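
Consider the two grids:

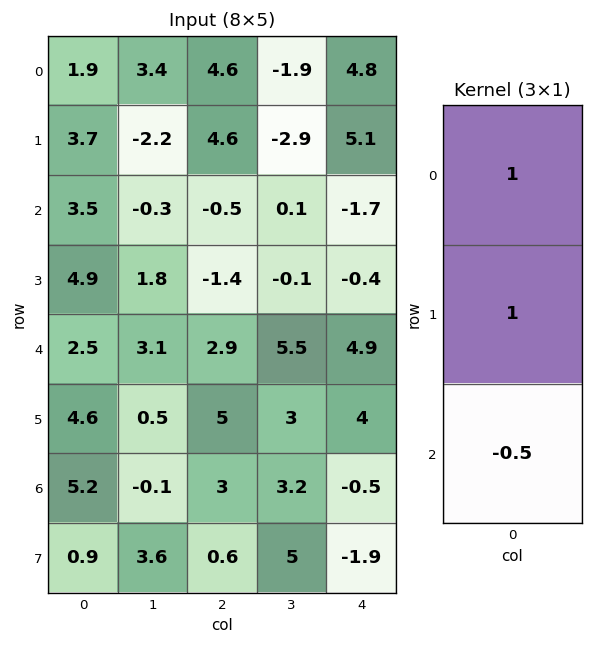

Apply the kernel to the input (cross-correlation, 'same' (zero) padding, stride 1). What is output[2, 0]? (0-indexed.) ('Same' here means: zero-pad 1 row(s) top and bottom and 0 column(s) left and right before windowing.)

4.75

The receptive field on the zero-padded input at this output position is [3.7 / 3.5 / 4.9]. Elementwise product with the kernel and sum: 3.7·1 + 3.5·1 + 4.9·-0.5.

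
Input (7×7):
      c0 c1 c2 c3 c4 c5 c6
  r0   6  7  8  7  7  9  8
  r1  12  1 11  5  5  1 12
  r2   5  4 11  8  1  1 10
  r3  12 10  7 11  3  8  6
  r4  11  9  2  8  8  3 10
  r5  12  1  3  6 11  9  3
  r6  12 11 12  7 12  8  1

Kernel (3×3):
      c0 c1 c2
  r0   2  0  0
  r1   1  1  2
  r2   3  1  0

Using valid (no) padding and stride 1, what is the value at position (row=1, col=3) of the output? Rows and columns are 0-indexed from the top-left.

The receptive field on the input at this output position is [5 5 1 / 8 1 1 / 11 3 8]. Elementwise product with the kernel and sum: 5·2 + 8·1 + 1·1 + 1·2 + 11·3 + 3·1.

57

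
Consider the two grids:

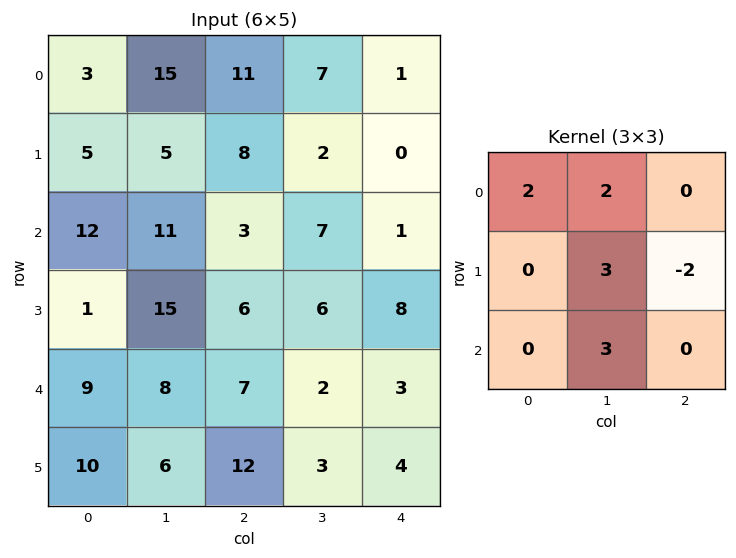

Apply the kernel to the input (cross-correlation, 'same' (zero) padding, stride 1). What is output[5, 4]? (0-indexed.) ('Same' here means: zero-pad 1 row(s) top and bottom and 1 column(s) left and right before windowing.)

22

The receptive field on the zero-padded input at this output position is [2 3 0 / 3 4 0 / 0 0 0]. Elementwise product with the kernel and sum: 2·2 + 3·2 + 4·3 + 0·-2 + 0·3.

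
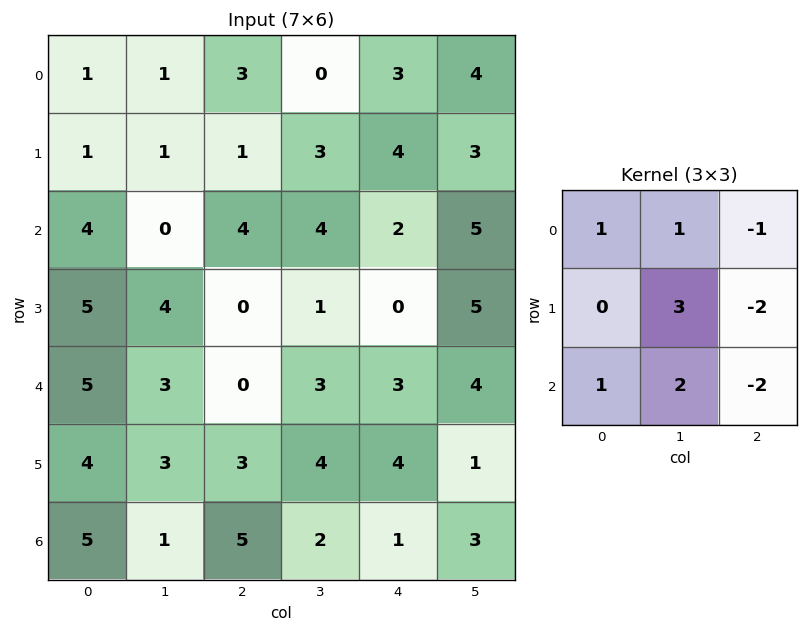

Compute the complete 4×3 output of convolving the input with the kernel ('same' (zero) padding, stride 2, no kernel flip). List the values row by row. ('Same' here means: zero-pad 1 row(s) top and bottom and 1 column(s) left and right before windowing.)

Output[0,0]: The receptive field on the zero-padded input at this output position is [0 0 0 / 0 1 1 / 0 1 1]. Elementwise product with the kernel and sum: 0·1 + 0·1 + 0·-1 + 1·3 + 1·-2 + 0·1 + 1·2 + 1·-2.

1 6 6
14 5 -9
12 -2 7
14 13 4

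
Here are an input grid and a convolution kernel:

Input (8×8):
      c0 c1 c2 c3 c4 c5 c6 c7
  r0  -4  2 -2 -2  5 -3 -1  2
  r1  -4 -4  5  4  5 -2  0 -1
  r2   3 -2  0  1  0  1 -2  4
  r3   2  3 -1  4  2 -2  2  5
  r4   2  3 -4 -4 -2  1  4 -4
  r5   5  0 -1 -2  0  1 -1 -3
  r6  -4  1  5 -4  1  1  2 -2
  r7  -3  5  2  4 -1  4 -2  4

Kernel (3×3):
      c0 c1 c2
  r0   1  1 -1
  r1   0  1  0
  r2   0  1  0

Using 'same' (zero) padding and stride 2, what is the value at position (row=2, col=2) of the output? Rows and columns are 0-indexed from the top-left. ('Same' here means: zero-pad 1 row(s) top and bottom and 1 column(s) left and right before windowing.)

6

The receptive field on the zero-padded input at this output position is [4 2 -2 / -4 -2 1 / -2 0 1]. Elementwise product with the kernel and sum: 4·1 + 2·1 + -2·-1 + -2·1 + 0·1.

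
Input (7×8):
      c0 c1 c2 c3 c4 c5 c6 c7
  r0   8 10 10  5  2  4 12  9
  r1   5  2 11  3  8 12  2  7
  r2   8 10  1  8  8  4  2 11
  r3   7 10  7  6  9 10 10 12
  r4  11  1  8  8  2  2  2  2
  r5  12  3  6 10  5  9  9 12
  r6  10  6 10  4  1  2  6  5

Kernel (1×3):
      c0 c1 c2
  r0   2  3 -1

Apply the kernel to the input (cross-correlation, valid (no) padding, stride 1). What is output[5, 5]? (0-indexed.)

The receptive field on the input at this output position is [9 9 12]. Elementwise product with the kernel and sum: 9·2 + 9·3 + 12·-1.

33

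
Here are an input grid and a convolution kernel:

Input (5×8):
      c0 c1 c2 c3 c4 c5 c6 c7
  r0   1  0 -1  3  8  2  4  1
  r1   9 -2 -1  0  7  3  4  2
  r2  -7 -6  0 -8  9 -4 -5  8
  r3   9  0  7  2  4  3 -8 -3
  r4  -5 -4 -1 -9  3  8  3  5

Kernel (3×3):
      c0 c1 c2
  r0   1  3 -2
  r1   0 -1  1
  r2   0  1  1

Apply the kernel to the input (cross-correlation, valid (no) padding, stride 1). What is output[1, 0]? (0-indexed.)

The receptive field on the input at this output position is [9 -2 -1 / -7 -6 0 / 9 0 7]. Elementwise product with the kernel and sum: 9·1 + -2·3 + -1·-2 + -6·-1 + 0·1 + 0·1 + 7·1.

18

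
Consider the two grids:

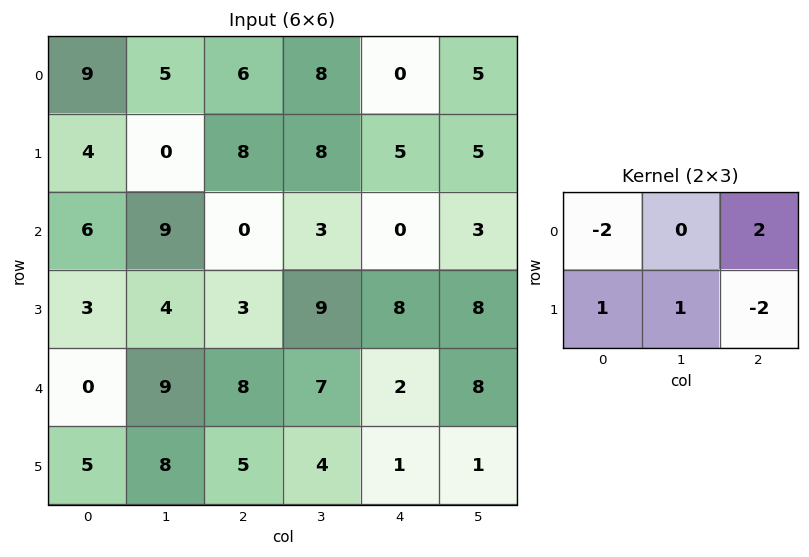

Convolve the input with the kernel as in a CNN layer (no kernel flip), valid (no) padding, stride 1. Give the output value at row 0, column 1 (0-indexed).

-2

The receptive field on the input at this output position is [5 6 8 / 0 8 8]. Elementwise product with the kernel and sum: 5·-2 + 8·2 + 0·1 + 8·1 + 8·-2.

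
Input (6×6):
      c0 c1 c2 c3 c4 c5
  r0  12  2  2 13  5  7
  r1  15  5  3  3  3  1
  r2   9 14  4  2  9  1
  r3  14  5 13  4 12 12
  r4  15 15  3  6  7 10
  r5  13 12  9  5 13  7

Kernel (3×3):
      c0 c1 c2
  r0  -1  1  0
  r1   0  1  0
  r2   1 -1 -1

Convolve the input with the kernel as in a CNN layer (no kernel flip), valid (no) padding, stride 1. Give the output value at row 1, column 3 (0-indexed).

-11

The receptive field on the input at this output position is [3 3 1 / 2 9 1 / 4 12 12]. Elementwise product with the kernel and sum: 3·-1 + 3·1 + 9·1 + 4·1 + 12·-1 + 12·-1.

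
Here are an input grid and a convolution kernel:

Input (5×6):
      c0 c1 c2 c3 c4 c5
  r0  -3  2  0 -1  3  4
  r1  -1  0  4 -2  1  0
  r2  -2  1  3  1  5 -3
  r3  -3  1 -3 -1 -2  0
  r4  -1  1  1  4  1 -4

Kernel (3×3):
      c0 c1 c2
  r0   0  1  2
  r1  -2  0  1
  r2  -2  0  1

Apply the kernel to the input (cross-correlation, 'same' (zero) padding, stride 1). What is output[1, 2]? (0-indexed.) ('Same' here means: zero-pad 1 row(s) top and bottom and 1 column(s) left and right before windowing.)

-5

The receptive field on the zero-padded input at this output position is [2 0 -1 / 0 4 -2 / 1 3 1]. Elementwise product with the kernel and sum: 0·1 + -1·2 + 0·-2 + -2·1 + 1·-2 + 1·1.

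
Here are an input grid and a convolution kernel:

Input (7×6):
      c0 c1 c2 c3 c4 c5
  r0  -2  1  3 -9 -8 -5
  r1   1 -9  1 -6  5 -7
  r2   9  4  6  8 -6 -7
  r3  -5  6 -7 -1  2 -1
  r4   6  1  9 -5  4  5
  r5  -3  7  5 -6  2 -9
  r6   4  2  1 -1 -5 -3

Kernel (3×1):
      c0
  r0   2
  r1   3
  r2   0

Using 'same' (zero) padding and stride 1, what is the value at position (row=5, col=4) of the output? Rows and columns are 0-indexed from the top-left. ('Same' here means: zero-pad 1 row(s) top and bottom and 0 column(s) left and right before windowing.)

14

The receptive field on the zero-padded input at this output position is [4 / 2 / -5]. Elementwise product with the kernel and sum: 4·2 + 2·3.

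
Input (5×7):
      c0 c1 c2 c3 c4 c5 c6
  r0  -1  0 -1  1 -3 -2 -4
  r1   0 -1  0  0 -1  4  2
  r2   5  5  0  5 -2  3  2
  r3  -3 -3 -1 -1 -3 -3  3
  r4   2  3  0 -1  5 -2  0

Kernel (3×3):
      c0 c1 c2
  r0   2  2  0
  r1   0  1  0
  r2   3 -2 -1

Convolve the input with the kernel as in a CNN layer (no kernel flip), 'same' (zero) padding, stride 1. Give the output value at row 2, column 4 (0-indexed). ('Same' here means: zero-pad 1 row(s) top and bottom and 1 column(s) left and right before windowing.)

2

The receptive field on the zero-padded input at this output position is [0 -1 4 / 5 -2 3 / -1 -3 -3]. Elementwise product with the kernel and sum: 0·2 + -1·2 + -2·1 + -1·3 + -3·-2 + -3·-1.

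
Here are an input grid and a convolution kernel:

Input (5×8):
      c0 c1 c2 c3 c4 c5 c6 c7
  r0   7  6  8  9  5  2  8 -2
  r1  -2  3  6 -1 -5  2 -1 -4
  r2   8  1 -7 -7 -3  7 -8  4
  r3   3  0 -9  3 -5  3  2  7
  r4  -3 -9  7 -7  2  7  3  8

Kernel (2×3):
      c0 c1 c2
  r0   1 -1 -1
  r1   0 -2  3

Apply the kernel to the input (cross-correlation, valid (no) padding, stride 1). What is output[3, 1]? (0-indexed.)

-29

The receptive field on the input at this output position is [0 -9 3 / -9 7 -7]. Elementwise product with the kernel and sum: 0·1 + -9·-1 + 3·-1 + 7·-2 + -7·3.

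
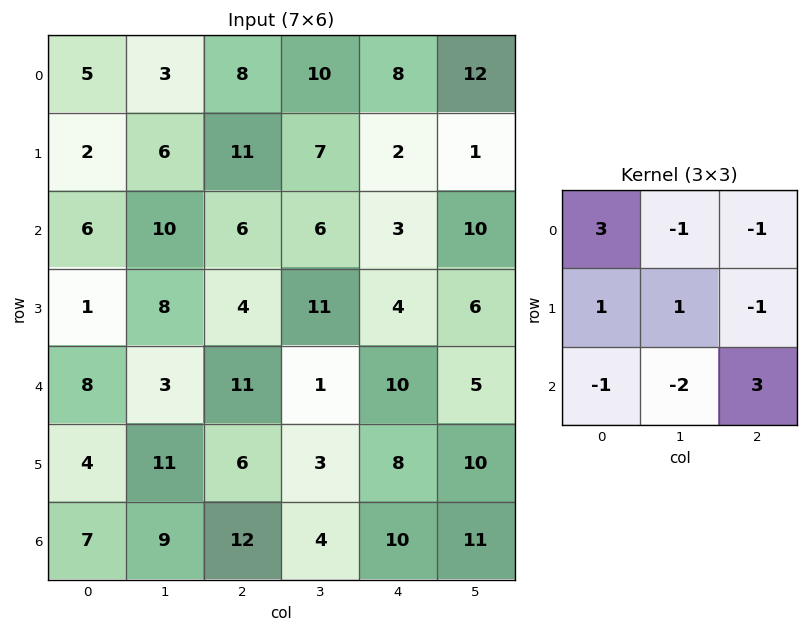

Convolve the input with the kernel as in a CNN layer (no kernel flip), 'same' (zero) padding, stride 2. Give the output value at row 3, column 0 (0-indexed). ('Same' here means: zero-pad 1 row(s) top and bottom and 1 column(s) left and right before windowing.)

-17

The receptive field on the zero-padded input at this output position is [0 4 11 / 0 7 9 / 0 0 0]. Elementwise product with the kernel and sum: 0·3 + 4·-1 + 11·-1 + 0·1 + 7·1 + 9·-1 + 0·-1 + 0·-2 + 0·3.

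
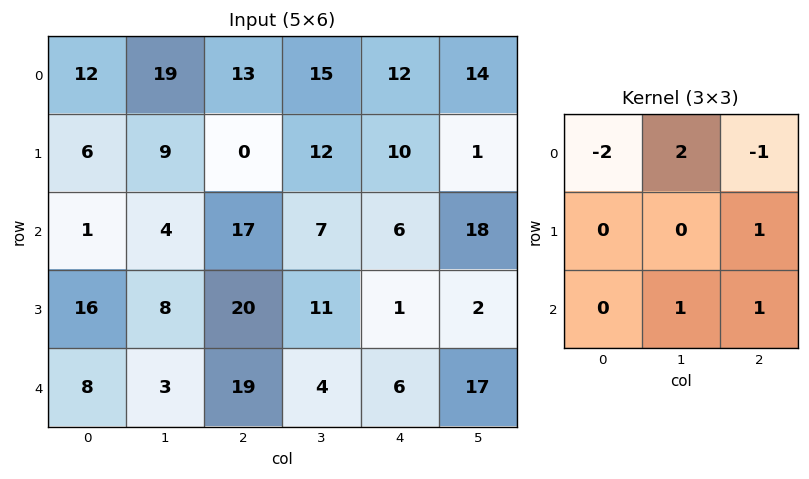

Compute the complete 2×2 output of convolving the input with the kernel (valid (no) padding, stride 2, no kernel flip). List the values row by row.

Output[0,0]: The receptive field on the input at this output position is [12 19 13 / 6 9 0 / 1 4 17]. Elementwise product with the kernel and sum: 12·-2 + 19·2 + 13·-1 + 0·1 + 4·1 + 17·1.

22 15
31 -15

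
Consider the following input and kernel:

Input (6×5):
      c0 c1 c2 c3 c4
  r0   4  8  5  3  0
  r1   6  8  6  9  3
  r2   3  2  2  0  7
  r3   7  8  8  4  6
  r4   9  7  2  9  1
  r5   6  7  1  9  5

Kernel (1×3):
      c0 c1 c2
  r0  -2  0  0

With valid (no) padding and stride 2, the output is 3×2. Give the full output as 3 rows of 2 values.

-8 -10
-6 -4
-18 -4

Output[0,0]: The receptive field on the input at this output position is [4 8 5]. Elementwise product with the kernel and sum: 4·-2.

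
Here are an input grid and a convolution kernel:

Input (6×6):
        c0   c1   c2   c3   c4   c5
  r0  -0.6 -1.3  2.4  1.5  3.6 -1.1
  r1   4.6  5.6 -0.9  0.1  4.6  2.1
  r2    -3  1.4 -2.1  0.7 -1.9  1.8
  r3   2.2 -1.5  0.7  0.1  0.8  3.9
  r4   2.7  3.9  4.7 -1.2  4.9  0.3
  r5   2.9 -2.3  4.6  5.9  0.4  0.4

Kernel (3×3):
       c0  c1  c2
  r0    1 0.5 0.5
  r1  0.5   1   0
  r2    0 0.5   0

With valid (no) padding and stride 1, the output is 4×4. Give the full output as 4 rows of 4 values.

8.55 1.5 4.95 6.45
6.1 4.15 1.15 2.3
-1.8 3 -2.85 3.95
5.9 7.85 5.25 6.95

Output[0,0]: The receptive field on the input at this output position is [-0.6 -1.3 2.4 / 4.6 5.6 -0.9 / -3 1.4 -2.1]. Elementwise product with the kernel and sum: -0.6·1 + -1.3·0.5 + 2.4·0.5 + 4.6·0.5 + 5.6·1 + 1.4·0.5.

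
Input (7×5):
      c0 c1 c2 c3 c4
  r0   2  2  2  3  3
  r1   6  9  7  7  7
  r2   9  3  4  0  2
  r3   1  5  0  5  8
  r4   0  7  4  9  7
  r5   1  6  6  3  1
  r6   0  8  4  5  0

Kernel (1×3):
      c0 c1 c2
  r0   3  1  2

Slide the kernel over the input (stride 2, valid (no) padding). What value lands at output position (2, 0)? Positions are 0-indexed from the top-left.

The receptive field on the input at this output position is [0 7 4]. Elementwise product with the kernel and sum: 0·3 + 7·1 + 4·2.

15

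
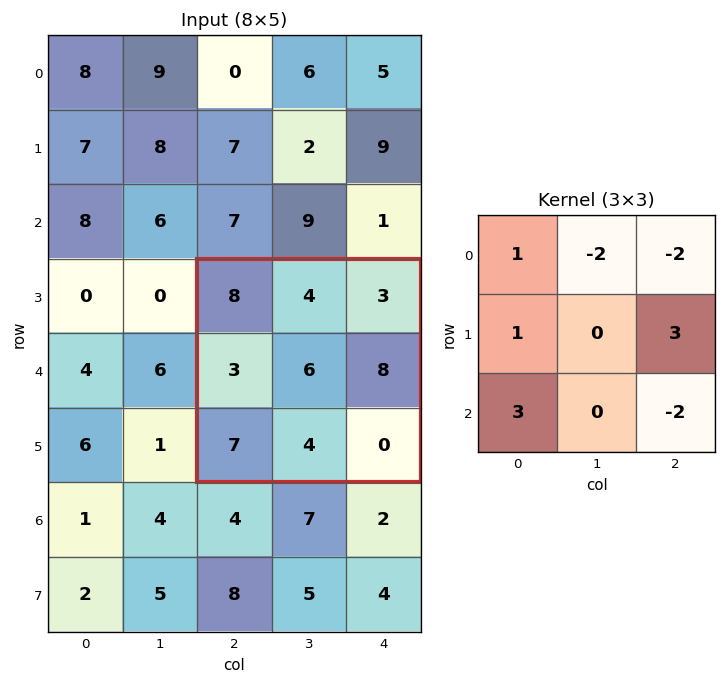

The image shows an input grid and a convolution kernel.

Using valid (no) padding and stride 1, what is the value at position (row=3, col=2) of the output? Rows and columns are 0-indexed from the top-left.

The receptive field on the input at this output position is [8 4 3 / 3 6 8 / 7 4 0]. Elementwise product with the kernel and sum: 8·1 + 4·-2 + 3·-2 + 3·1 + 8·3 + 7·3 + 0·-2.

42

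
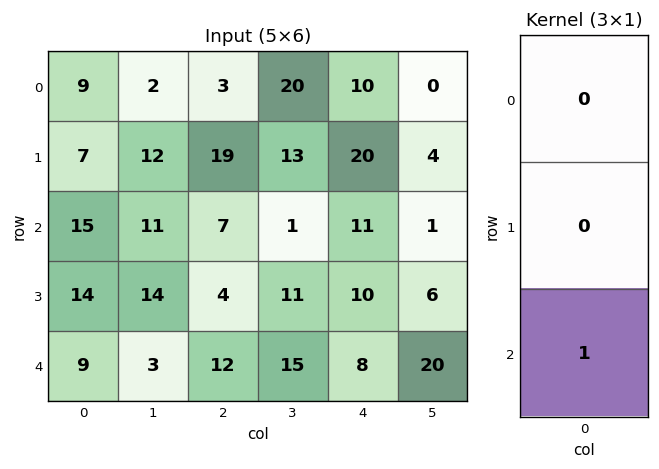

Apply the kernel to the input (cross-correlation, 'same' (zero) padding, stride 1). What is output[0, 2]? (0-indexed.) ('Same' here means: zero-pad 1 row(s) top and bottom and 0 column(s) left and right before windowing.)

19

The receptive field on the zero-padded input at this output position is [0 / 3 / 19]. Elementwise product with the kernel and sum: 19·1.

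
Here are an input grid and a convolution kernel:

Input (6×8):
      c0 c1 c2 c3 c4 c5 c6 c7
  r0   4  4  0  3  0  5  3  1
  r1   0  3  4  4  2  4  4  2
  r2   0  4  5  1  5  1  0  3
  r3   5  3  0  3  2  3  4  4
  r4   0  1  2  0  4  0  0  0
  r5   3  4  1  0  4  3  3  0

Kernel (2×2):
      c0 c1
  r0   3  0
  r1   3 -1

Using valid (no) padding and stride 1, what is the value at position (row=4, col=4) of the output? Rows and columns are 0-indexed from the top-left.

The receptive field on the input at this output position is [4 0 / 4 3]. Elementwise product with the kernel and sum: 4·3 + 4·3 + 3·-1.

21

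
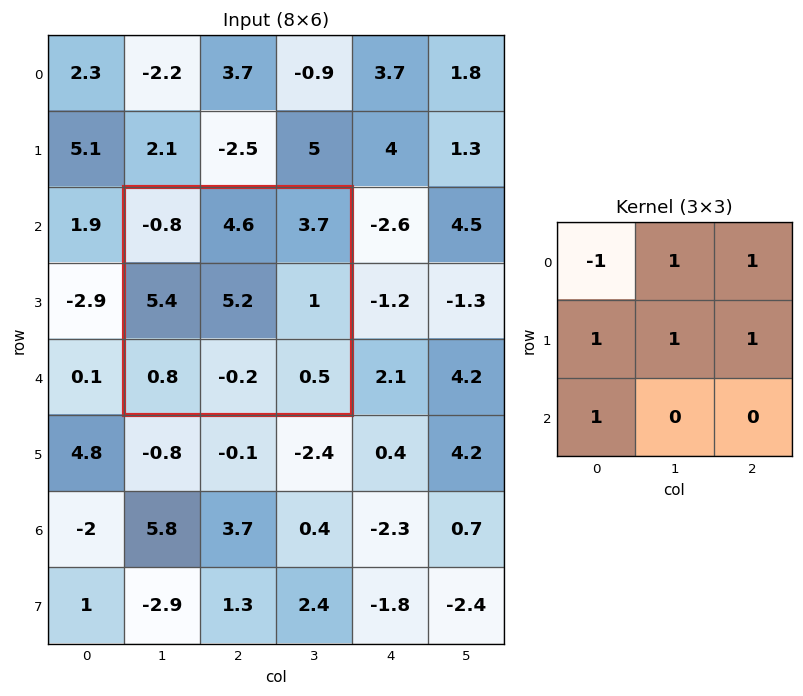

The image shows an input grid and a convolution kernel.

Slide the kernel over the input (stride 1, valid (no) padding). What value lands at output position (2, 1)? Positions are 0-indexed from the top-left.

The receptive field on the input at this output position is [-0.8 4.6 3.7 / 5.4 5.2 1 / 0.8 -0.2 0.5]. Elementwise product with the kernel and sum: -0.8·-1 + 4.6·1 + 3.7·1 + 5.4·1 + 5.2·1 + 1·1 + 0.8·1.

21.5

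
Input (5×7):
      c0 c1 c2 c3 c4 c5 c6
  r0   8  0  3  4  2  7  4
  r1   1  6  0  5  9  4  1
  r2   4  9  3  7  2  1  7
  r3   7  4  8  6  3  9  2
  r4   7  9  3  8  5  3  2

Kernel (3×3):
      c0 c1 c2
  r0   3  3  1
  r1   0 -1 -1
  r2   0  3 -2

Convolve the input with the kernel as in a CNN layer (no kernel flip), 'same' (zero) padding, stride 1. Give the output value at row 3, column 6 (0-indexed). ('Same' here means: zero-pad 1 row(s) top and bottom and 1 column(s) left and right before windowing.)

28

The receptive field on the zero-padded input at this output position is [1 7 0 / 9 2 0 / 3 2 0]. Elementwise product with the kernel and sum: 1·3 + 7·3 + 0·1 + 2·-1 + 0·-1 + 2·3 + 0·-2.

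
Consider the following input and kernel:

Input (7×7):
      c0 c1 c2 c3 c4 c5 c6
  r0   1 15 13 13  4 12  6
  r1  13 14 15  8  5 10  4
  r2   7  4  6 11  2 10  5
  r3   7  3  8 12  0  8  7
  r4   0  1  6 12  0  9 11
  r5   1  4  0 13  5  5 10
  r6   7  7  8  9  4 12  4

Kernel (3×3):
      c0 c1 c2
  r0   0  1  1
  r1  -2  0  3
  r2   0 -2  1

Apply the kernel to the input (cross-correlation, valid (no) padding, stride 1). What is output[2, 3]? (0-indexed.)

21

The receptive field on the input at this output position is [11 2 10 / 12 0 8 / 12 0 9]. Elementwise product with the kernel and sum: 2·1 + 10·1 + 12·-2 + 8·3 + 0·-2 + 9·1.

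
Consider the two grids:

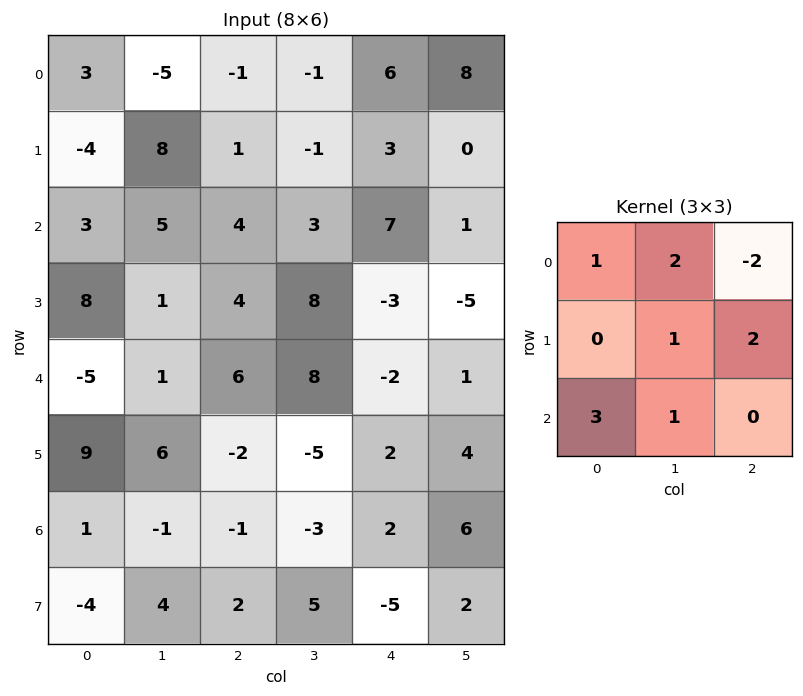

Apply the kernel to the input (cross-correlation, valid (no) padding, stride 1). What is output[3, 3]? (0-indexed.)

The receptive field on the input at this output position is [8 -3 -5 / 8 -2 1 / -5 2 4]. Elementwise product with the kernel and sum: 8·1 + -3·2 + -5·-2 + -2·1 + 1·2 + -5·3 + 2·1.

-1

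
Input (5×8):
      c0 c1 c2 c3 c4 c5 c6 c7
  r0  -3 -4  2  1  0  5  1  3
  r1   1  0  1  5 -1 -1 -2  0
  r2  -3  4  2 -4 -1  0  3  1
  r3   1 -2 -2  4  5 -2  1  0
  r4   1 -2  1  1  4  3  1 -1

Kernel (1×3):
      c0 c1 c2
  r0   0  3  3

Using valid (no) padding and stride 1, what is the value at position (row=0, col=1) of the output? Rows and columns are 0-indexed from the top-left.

The receptive field on the input at this output position is [-4 2 1]. Elementwise product with the kernel and sum: 2·3 + 1·3.

9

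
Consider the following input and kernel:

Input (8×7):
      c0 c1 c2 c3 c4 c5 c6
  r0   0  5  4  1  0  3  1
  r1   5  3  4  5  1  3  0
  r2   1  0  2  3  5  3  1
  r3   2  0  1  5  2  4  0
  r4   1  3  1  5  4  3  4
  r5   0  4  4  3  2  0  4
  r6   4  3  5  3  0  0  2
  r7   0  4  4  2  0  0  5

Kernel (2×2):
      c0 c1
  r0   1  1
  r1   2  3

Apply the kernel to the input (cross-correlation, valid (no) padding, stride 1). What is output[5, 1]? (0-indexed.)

The receptive field on the input at this output position is [4 4 / 3 5]. Elementwise product with the kernel and sum: 4·1 + 4·1 + 3·2 + 5·3.

29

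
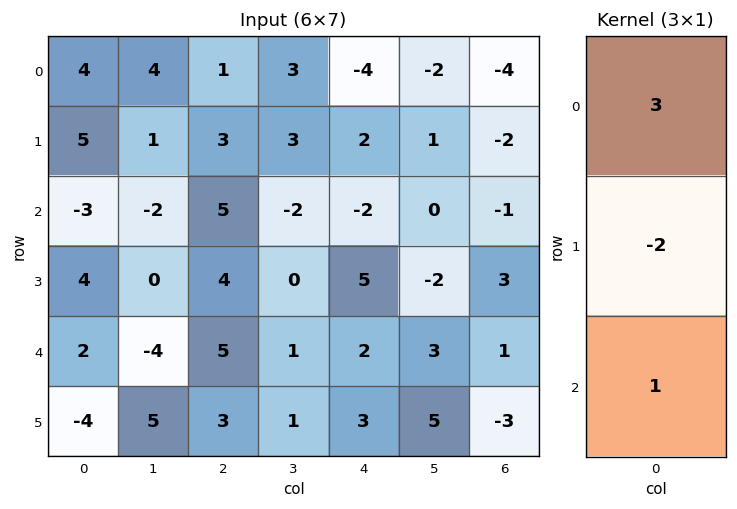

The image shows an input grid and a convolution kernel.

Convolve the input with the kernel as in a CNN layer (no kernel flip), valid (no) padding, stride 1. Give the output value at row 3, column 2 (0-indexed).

5

The receptive field on the input at this output position is [4 / 5 / 3]. Elementwise product with the kernel and sum: 4·3 + 5·-2 + 3·1.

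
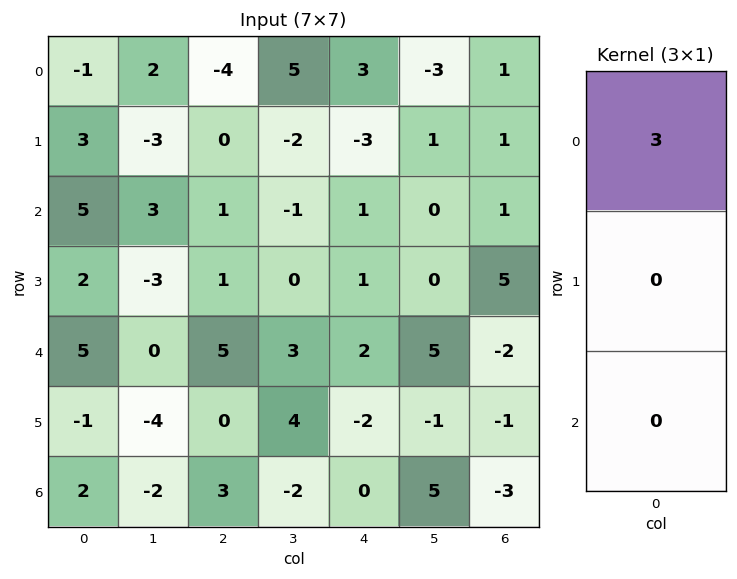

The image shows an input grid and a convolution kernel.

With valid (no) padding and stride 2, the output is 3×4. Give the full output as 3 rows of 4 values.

-3 -12 9 3
15 3 3 3
15 15 6 -6

Output[0,0]: The receptive field on the input at this output position is [-1 / 3 / 5]. Elementwise product with the kernel and sum: -1·3.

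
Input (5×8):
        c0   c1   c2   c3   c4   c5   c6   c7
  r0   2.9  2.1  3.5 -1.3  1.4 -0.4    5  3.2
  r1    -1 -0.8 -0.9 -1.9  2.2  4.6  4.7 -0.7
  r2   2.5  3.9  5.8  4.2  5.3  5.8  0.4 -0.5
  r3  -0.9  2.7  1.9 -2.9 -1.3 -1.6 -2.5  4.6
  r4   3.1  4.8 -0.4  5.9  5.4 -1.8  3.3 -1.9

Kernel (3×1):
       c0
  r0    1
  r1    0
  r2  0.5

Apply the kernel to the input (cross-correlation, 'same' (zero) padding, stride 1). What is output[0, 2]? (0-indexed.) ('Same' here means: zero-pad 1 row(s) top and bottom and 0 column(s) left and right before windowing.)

-0.45

The receptive field on the zero-padded input at this output position is [0 / 3.5 / -0.9]. Elementwise product with the kernel and sum: 0·1 + -0.9·0.5.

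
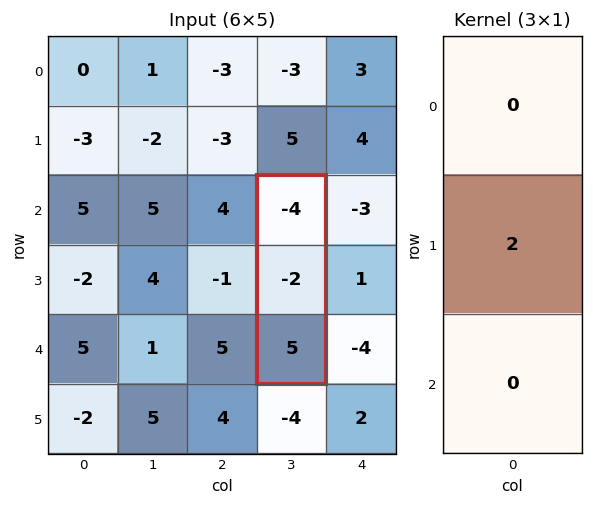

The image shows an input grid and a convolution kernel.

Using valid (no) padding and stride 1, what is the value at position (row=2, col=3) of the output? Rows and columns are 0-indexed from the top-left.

The receptive field on the input at this output position is [-4 / -2 / 5]. Elementwise product with the kernel and sum: -2·2.

-4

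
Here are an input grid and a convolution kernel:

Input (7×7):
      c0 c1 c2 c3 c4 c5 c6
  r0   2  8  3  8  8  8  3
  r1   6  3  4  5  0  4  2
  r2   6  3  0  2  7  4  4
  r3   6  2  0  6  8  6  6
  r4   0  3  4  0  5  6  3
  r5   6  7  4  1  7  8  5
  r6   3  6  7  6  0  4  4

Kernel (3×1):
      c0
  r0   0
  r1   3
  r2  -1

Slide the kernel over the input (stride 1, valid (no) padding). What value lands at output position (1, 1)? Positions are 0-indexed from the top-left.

The receptive field on the input at this output position is [3 / 3 / 2]. Elementwise product with the kernel and sum: 3·3 + 2·-1.

7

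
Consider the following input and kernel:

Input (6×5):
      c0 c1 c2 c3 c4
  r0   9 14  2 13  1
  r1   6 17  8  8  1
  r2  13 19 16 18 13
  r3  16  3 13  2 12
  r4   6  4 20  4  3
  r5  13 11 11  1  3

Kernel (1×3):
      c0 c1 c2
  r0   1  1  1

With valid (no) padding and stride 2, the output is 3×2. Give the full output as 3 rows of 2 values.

25 16
48 47
30 27

Output[0,0]: The receptive field on the input at this output position is [9 14 2]. Elementwise product with the kernel and sum: 9·1 + 14·1 + 2·1.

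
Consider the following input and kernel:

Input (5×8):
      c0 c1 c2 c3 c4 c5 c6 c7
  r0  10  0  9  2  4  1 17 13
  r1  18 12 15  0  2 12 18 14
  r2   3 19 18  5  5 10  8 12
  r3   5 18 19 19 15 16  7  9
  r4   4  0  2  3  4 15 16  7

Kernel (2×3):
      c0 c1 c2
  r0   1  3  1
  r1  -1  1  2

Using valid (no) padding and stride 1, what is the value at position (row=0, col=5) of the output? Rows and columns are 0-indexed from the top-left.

The receptive field on the input at this output position is [1 17 13 / 12 18 14]. Elementwise product with the kernel and sum: 1·1 + 17·3 + 13·1 + 12·-1 + 18·1 + 14·2.

99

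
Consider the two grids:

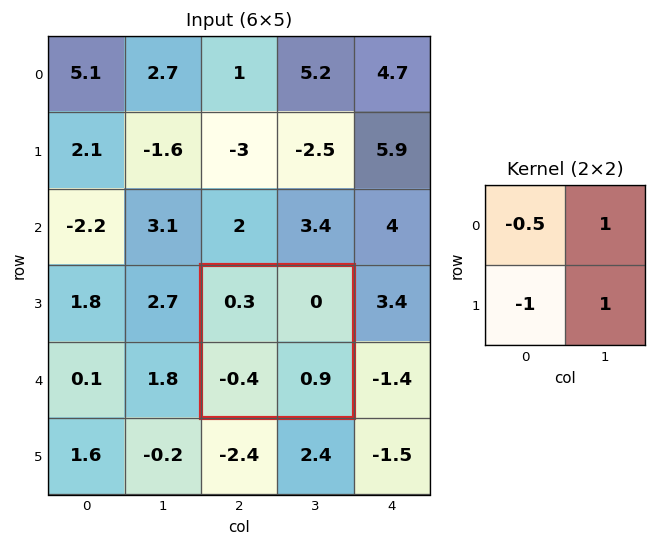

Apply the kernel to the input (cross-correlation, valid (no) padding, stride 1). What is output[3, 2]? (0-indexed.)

The receptive field on the input at this output position is [0.3 0 / -0.4 0.9]. Elementwise product with the kernel and sum: 0.3·-0.5 + 0·1 + -0.4·-1 + 0.9·1.

1.15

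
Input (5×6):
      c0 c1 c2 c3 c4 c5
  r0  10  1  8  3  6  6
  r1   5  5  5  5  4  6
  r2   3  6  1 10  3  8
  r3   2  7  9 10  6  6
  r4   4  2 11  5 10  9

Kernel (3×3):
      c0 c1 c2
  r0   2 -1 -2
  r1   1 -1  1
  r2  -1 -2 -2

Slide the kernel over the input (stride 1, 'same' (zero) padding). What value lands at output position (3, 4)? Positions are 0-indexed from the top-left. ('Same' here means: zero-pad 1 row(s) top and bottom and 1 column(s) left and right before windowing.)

-32

The receptive field on the zero-padded input at this output position is [10 3 8 / 10 6 6 / 5 10 9]. Elementwise product with the kernel and sum: 10·2 + 3·-1 + 8·-2 + 10·1 + 6·-1 + 6·1 + 5·-1 + 10·-2 + 9·-2.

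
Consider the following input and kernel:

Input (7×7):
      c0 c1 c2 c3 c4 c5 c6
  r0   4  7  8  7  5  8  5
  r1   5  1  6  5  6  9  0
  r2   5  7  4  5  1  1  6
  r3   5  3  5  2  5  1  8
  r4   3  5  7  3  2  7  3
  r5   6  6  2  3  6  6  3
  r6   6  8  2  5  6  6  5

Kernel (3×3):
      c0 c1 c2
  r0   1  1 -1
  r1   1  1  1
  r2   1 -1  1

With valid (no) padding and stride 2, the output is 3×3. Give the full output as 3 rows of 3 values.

17 27 29
26 26 8
15 22 26

Output[0,0]: The receptive field on the input at this output position is [4 7 8 / 5 1 6 / 5 7 4]. Elementwise product with the kernel and sum: 4·1 + 7·1 + 8·-1 + 5·1 + 1·1 + 6·1 + 5·1 + 7·-1 + 4·1.
Output[0,1]: The receptive field on the input at this output position is [8 7 5 / 6 5 6 / 4 5 1]. Elementwise product with the kernel and sum: 8·1 + 7·1 + 5·-1 + 6·1 + 5·1 + 6·1 + 4·1 + 5·-1 + 1·1.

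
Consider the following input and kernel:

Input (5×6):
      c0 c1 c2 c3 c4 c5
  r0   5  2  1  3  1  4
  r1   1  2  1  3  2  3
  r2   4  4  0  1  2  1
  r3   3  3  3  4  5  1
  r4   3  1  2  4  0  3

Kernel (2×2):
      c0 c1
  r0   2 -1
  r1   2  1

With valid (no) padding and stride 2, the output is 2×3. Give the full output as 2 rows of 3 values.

Output[0,0]: The receptive field on the input at this output position is [5 2 / 1 2]. Elementwise product with the kernel and sum: 5·2 + 2·-1 + 1·2 + 2·1.

12 4 5
13 9 14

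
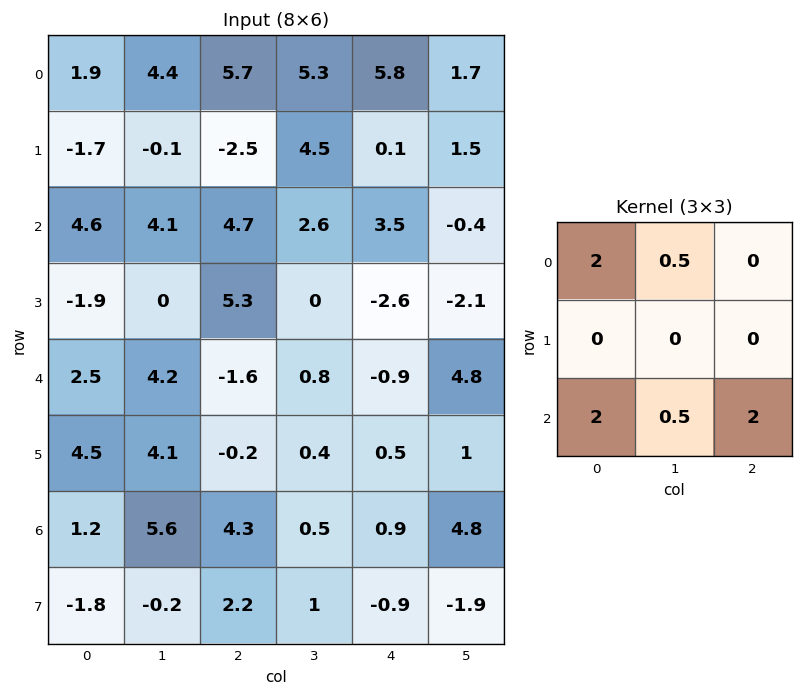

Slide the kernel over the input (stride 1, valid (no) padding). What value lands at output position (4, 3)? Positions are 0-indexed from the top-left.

The receptive field on the input at this output position is [0.8 -0.9 4.8 / 0.4 0.5 1 / 0.5 0.9 4.8]. Elementwise product with the kernel and sum: 0.8·2 + -0.9·0.5 + 0.5·2 + 0.9·0.5 + 4.8·2.

12.2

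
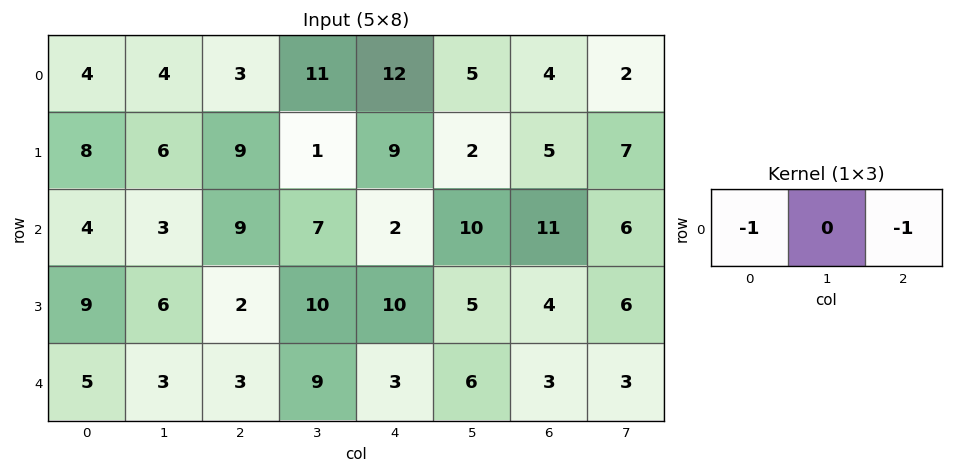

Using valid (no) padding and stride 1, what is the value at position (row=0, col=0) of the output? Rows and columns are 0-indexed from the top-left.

-7

The receptive field on the input at this output position is [4 4 3]. Elementwise product with the kernel and sum: 4·-1 + 3·-1.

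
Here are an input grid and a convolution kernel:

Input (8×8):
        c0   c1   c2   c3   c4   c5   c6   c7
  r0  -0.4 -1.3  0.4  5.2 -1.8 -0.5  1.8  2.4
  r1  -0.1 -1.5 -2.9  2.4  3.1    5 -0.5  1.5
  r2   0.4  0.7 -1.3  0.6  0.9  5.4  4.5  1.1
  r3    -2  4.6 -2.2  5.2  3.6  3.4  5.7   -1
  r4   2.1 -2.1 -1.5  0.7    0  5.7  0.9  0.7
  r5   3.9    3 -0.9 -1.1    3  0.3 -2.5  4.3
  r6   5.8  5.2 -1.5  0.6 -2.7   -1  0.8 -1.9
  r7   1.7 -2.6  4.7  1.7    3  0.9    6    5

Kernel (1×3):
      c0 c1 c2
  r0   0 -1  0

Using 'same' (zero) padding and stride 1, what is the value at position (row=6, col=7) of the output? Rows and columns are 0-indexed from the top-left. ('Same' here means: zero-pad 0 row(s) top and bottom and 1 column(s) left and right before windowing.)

1.9

The receptive field on the zero-padded input at this output position is [0.8 -1.9 0]. Elementwise product with the kernel and sum: -1.9·-1.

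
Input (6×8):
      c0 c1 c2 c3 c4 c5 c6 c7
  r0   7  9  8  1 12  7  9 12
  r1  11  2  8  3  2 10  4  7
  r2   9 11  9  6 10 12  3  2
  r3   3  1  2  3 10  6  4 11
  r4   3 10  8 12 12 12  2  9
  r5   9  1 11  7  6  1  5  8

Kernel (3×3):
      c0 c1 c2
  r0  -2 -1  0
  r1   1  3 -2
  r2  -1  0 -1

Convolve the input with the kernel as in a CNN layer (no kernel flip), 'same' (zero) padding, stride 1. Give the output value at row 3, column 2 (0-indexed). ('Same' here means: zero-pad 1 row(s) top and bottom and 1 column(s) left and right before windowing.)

The receptive field on the zero-padded input at this output position is [11 9 6 / 1 2 3 / 10 8 12]. Elementwise product with the kernel and sum: 11·-2 + 9·-1 + 1·1 + 2·3 + 3·-2 + 10·-1 + 12·-1.

-52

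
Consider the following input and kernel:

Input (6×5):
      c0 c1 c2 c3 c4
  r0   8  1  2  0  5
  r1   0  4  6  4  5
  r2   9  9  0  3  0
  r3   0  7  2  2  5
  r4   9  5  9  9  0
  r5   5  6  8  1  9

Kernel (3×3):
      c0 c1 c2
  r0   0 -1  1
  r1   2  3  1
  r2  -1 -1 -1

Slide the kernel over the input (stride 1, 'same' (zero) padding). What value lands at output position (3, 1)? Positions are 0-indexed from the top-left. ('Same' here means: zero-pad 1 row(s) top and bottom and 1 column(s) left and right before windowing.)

-9

The receptive field on the zero-padded input at this output position is [9 9 0 / 0 7 2 / 9 5 9]. Elementwise product with the kernel and sum: 9·-1 + 0·1 + 0·2 + 7·3 + 2·1 + 9·-1 + 5·-1 + 9·-1.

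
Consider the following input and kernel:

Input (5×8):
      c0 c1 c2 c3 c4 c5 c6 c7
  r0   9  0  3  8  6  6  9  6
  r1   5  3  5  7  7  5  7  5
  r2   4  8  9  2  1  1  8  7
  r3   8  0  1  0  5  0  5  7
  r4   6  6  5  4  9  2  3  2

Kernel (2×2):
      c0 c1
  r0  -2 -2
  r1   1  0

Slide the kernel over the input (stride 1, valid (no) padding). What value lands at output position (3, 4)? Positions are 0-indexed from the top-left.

-1

The receptive field on the input at this output position is [5 0 / 9 2]. Elementwise product with the kernel and sum: 5·-2 + 0·-2 + 9·1.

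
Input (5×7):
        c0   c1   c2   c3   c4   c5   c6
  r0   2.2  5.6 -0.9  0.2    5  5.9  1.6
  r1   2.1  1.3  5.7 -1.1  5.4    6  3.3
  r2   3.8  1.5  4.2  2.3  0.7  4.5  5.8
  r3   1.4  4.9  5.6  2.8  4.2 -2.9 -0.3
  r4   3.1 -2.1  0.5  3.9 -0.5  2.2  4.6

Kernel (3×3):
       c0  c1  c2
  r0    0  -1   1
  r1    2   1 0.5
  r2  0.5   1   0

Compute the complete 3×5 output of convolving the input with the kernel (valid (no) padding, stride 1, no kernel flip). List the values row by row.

5.25 13.8 22.2 8.95 19
21.2 9.6 23.15 13.75 5.3
12.65 14.35 18.65 13.6 8.6

Output[0,0]: The receptive field on the input at this output position is [2.2 5.6 -0.9 / 2.1 1.3 5.7 / 3.8 1.5 4.2]. Elementwise product with the kernel and sum: 5.6·-1 + -0.9·1 + 2.1·2 + 1.3·1 + 5.7·0.5 + 3.8·0.5 + 1.5·1.
Output[0,1]: The receptive field on the input at this output position is [5.6 -0.9 0.2 / 1.3 5.7 -1.1 / 1.5 4.2 2.3]. Elementwise product with the kernel and sum: -0.9·-1 + 0.2·1 + 1.3·2 + 5.7·1 + -1.1·0.5 + 1.5·0.5 + 4.2·1.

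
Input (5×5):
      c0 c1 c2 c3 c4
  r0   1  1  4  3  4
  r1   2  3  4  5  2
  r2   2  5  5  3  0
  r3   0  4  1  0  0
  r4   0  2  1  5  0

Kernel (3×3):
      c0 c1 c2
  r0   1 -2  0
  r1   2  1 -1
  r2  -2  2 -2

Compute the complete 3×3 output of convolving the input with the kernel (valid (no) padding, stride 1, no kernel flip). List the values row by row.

Output[0,0]: The receptive field on the input at this output position is [1 1 4 / 2 3 4 / 2 5 5]. Elementwise product with the kernel and sum: 1·1 + 1·-2 + 2·2 + 3·1 + 4·-1 + 2·-2 + 5·2 + 5·-2.
Output[0,1]: The receptive field on the input at this output position is [1 4 3 / 3 4 5 / 5 5 3]. Elementwise product with the kernel and sum: 1·1 + 4·-2 + 3·2 + 4·1 + 5·-1 + 5·-2 + 5·2 + 3·-2.

-2 -8 5
6 1 5
-3 -8 9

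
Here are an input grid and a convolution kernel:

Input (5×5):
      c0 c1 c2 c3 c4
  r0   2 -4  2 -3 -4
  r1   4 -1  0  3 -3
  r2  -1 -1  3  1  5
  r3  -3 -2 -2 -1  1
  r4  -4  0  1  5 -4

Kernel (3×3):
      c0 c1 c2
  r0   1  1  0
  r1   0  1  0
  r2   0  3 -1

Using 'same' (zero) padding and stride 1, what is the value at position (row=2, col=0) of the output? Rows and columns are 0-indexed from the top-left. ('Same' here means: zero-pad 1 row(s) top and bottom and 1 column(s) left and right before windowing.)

The receptive field on the zero-padded input at this output position is [0 4 -1 / 0 -1 -1 / 0 -3 -2]. Elementwise product with the kernel and sum: 0·1 + 4·1 + -1·1 + -3·3 + -2·-1.

-4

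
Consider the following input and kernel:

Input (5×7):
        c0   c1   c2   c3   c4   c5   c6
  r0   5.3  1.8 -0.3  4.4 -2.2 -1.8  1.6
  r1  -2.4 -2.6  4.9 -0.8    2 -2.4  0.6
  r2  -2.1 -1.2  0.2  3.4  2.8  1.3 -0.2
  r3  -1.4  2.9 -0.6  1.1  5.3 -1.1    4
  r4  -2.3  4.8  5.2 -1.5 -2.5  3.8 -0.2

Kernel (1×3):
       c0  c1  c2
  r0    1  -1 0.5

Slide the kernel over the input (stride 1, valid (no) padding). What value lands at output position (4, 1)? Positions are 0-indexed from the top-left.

-1.15

The receptive field on the input at this output position is [4.8 5.2 -1.5]. Elementwise product with the kernel and sum: 4.8·1 + 5.2·-1 + -1.5·0.5.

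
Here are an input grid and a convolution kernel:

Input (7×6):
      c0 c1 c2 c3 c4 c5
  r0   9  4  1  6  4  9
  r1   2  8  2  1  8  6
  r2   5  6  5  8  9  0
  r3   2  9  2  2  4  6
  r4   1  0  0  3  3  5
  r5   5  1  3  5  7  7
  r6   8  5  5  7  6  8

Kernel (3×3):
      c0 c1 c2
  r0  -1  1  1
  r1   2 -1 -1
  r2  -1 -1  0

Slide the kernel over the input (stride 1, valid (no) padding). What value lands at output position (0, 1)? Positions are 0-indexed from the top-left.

5

The receptive field on the input at this output position is [4 1 6 / 8 2 1 / 6 5 8]. Elementwise product with the kernel and sum: 4·-1 + 1·1 + 6·1 + 8·2 + 2·-1 + 1·-1 + 6·-1 + 5·-1.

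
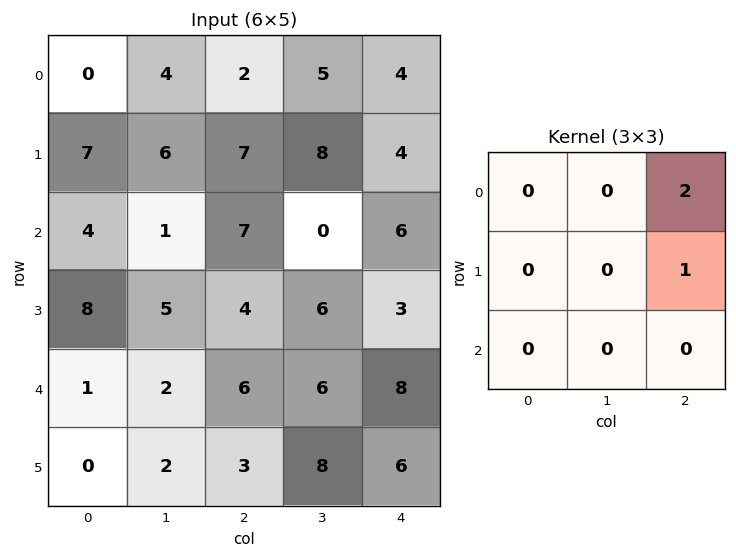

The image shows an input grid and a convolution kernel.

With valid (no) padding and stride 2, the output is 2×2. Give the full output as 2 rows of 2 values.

Output[0,0]: The receptive field on the input at this output position is [0 4 2 / 7 6 7 / 4 1 7]. Elementwise product with the kernel and sum: 2·2 + 7·1.
Output[0,1]: The receptive field on the input at this output position is [2 5 4 / 7 8 4 / 7 0 6]. Elementwise product with the kernel and sum: 4·2 + 4·1.

11 12
18 15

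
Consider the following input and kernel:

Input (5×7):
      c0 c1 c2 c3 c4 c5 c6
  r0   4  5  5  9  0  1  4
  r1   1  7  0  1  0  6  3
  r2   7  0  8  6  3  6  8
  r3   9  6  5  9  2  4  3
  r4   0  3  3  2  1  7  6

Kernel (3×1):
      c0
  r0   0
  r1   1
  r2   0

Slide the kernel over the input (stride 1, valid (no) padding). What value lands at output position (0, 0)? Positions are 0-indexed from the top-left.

1

The receptive field on the input at this output position is [4 / 1 / 7]. Elementwise product with the kernel and sum: 1·1.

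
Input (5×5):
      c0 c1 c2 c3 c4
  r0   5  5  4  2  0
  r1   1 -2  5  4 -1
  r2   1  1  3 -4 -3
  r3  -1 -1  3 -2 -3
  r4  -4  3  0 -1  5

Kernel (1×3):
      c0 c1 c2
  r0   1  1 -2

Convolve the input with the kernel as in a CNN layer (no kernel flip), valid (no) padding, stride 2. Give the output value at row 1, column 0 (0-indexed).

The receptive field on the input at this output position is [1 1 3]. Elementwise product with the kernel and sum: 1·1 + 1·1 + 3·-2.

-4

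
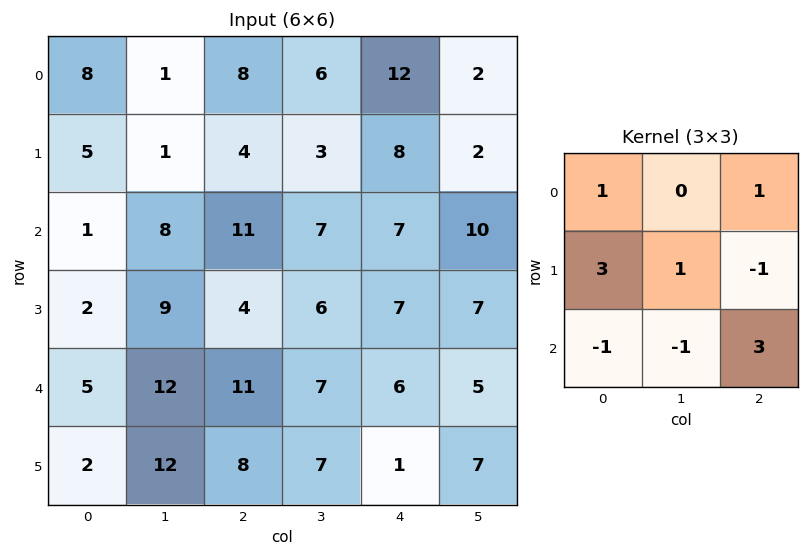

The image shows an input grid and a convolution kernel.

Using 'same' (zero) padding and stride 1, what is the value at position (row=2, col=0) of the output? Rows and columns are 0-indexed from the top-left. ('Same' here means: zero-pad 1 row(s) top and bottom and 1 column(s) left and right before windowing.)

19

The receptive field on the zero-padded input at this output position is [0 5 1 / 0 1 8 / 0 2 9]. Elementwise product with the kernel and sum: 0·1 + 1·1 + 0·3 + 1·1 + 8·-1 + 0·-1 + 2·-1 + 9·3.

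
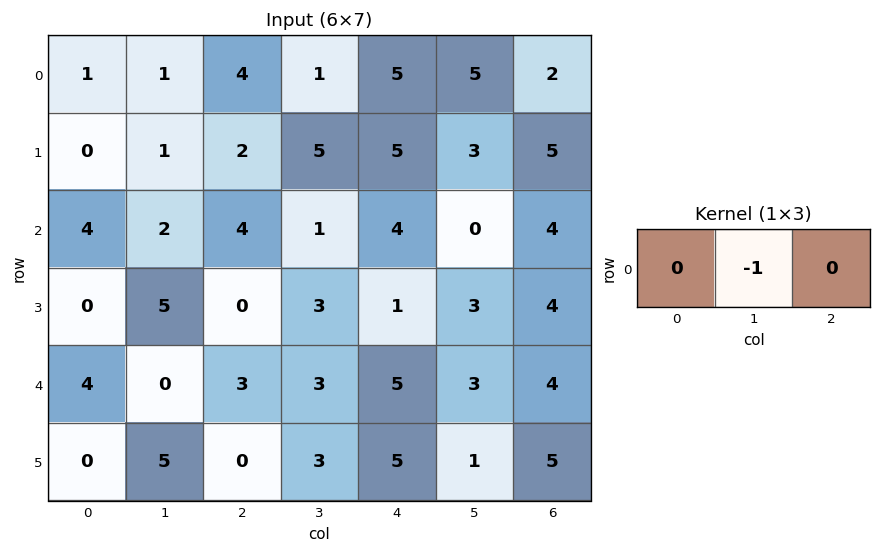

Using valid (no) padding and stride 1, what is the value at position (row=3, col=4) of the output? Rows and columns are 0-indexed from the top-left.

The receptive field on the input at this output position is [1 3 4]. Elementwise product with the kernel and sum: 3·-1.

-3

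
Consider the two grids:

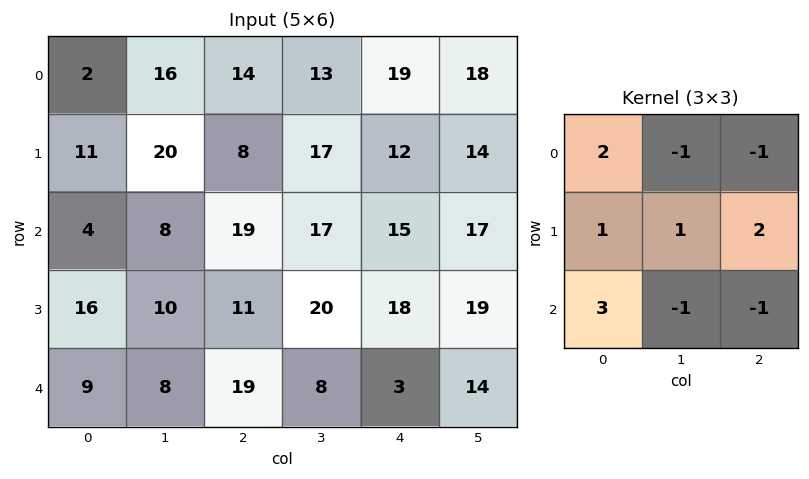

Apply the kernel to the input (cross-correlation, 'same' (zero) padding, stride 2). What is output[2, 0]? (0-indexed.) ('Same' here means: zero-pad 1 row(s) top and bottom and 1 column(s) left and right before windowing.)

The receptive field on the zero-padded input at this output position is [0 16 10 / 0 9 8 / 0 0 0]. Elementwise product with the kernel and sum: 0·2 + 16·-1 + 10·-1 + 0·1 + 9·1 + 8·2 + 0·3 + 0·-1 + 0·-1.

-1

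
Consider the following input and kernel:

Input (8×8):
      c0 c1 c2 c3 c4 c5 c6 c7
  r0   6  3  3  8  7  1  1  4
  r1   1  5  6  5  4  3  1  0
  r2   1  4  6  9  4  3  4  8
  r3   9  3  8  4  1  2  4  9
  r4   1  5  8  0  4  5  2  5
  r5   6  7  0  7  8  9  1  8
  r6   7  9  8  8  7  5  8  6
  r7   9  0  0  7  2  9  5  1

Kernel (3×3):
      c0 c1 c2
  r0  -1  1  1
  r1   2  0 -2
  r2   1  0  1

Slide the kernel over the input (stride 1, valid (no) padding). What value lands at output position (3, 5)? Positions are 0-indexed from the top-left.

The receptive field on the input at this output position is [2 4 9 / 5 2 5 / 9 1 8]. Elementwise product with the kernel and sum: 2·-1 + 4·1 + 9·1 + 5·2 + 5·-2 + 9·1 + 8·1.

28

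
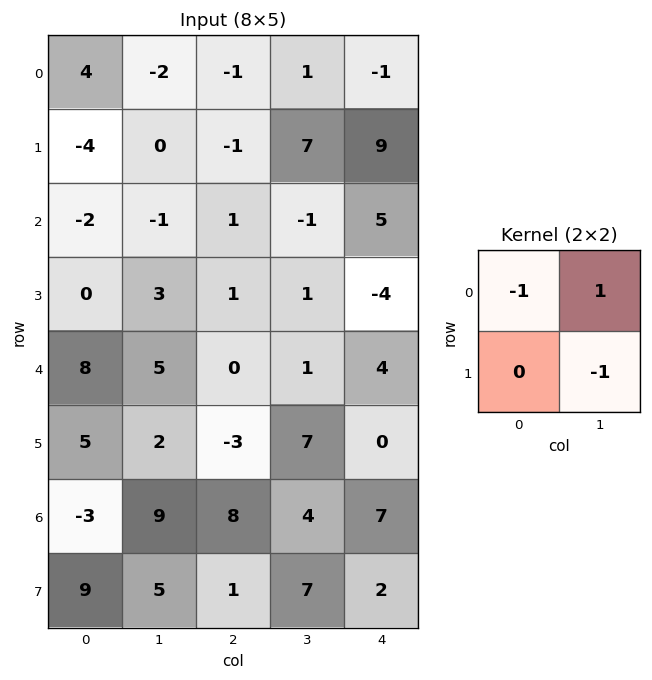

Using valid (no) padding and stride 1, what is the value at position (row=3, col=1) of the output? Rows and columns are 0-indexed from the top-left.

The receptive field on the input at this output position is [3 1 / 5 0]. Elementwise product with the kernel and sum: 3·-1 + 1·1 + 0·-1.

-2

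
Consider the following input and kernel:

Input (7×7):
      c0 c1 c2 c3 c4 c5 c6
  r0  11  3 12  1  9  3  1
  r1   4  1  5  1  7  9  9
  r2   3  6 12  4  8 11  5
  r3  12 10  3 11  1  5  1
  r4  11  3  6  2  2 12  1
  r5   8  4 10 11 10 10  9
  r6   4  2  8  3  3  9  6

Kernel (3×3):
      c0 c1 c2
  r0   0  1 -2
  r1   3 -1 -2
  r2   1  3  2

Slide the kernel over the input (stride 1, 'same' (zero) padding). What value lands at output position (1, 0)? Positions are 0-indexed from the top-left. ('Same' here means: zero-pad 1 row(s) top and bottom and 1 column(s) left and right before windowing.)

20

The receptive field on the zero-padded input at this output position is [0 11 3 / 0 4 1 / 0 3 6]. Elementwise product with the kernel and sum: 11·1 + 3·-2 + 0·3 + 4·-1 + 1·-2 + 0·1 + 3·3 + 6·2.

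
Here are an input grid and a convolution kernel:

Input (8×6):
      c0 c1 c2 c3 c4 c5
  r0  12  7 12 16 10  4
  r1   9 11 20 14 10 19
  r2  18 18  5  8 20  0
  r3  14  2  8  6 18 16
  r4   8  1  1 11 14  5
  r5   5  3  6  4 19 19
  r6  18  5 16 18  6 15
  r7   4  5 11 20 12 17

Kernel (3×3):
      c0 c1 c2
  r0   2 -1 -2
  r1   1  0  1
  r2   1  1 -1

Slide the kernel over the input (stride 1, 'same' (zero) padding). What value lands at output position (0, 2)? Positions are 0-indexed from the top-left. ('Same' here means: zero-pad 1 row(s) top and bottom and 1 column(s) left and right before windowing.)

40

The receptive field on the zero-padded input at this output position is [0 0 0 / 7 12 16 / 11 20 14]. Elementwise product with the kernel and sum: 0·2 + 0·-1 + 0·-2 + 7·1 + 16·1 + 11·1 + 20·1 + 14·-1.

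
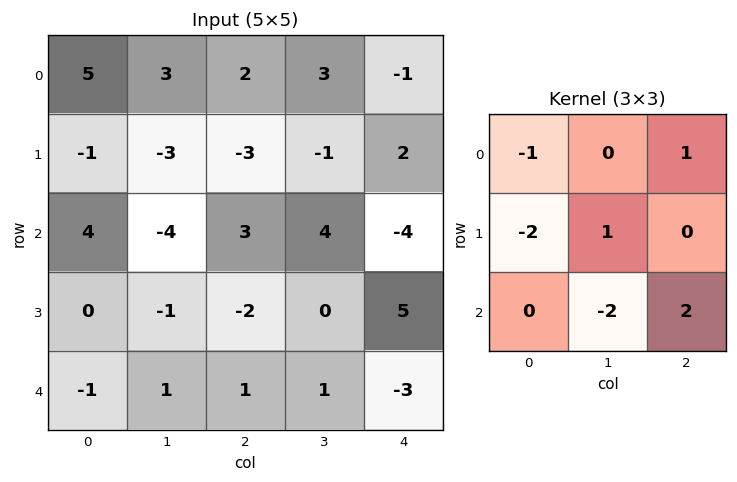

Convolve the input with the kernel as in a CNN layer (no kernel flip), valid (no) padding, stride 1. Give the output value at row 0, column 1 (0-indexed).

The receptive field on the input at this output position is [3 2 3 / -3 -3 -1 / -4 3 4]. Elementwise product with the kernel and sum: 3·-1 + 3·1 + -3·-2 + -3·1 + 3·-2 + 4·2.

5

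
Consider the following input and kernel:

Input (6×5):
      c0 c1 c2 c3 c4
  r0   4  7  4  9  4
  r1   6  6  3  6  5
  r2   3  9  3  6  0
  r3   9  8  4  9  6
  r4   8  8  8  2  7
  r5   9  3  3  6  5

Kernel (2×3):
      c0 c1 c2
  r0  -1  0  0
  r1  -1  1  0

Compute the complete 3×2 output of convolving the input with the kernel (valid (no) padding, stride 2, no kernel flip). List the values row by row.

Output[0,0]: The receptive field on the input at this output position is [4 7 4 / 6 6 3]. Elementwise product with the kernel and sum: 4·-1 + 6·-1 + 6·1.
Output[0,1]: The receptive field on the input at this output position is [4 9 4 / 3 6 5]. Elementwise product with the kernel and sum: 4·-1 + 3·-1 + 6·1.

-4 -1
-4 2
-14 -5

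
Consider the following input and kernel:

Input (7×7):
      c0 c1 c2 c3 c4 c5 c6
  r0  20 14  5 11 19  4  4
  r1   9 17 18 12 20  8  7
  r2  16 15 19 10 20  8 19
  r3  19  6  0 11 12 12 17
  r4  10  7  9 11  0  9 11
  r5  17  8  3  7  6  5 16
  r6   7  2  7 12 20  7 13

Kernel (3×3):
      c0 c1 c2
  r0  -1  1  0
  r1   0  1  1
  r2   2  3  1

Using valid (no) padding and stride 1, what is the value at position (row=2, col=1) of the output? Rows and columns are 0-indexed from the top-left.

67

The receptive field on the input at this output position is [15 19 10 / 6 0 11 / 7 9 11]. Elementwise product with the kernel and sum: 15·-1 + 19·1 + 0·1 + 11·1 + 7·2 + 9·3 + 11·1.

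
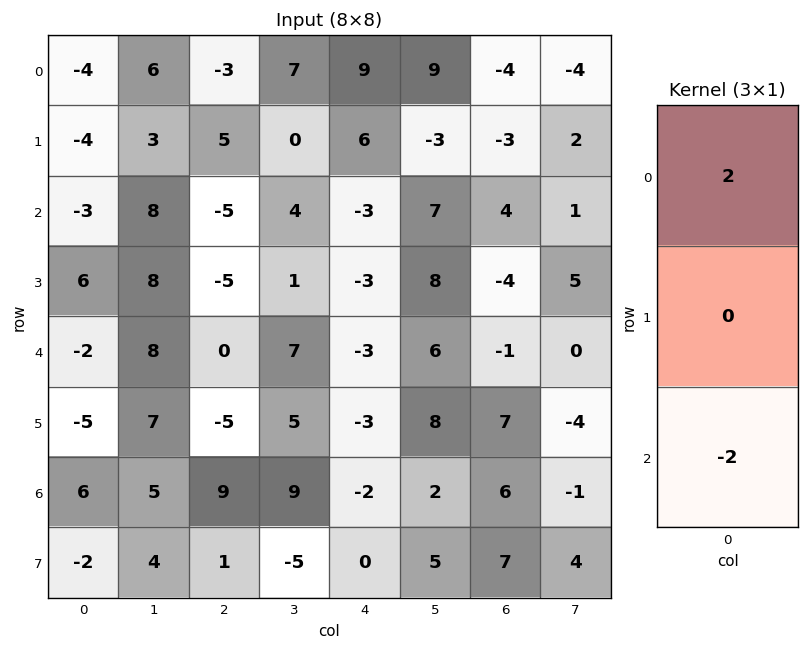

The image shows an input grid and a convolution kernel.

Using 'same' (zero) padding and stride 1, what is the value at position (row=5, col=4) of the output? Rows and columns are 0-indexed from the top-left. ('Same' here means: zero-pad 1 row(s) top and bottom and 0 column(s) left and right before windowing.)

The receptive field on the zero-padded input at this output position is [-3 / -3 / -2]. Elementwise product with the kernel and sum: -3·2 + -2·-2.

-2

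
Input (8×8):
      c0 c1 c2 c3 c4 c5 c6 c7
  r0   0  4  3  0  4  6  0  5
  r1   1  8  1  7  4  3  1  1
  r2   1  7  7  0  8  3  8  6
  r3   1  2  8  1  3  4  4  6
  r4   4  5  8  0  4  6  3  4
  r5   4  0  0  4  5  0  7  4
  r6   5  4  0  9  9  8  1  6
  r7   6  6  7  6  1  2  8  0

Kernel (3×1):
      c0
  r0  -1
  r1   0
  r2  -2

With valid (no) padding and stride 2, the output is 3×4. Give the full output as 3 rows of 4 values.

-2 -17 -20 -16
-9 -23 -16 -14
-14 -8 -22 -5

Output[0,0]: The receptive field on the input at this output position is [0 / 1 / 1]. Elementwise product with the kernel and sum: 0·-1 + 1·-2.
Output[0,1]: The receptive field on the input at this output position is [3 / 1 / 7]. Elementwise product with the kernel and sum: 3·-1 + 7·-2.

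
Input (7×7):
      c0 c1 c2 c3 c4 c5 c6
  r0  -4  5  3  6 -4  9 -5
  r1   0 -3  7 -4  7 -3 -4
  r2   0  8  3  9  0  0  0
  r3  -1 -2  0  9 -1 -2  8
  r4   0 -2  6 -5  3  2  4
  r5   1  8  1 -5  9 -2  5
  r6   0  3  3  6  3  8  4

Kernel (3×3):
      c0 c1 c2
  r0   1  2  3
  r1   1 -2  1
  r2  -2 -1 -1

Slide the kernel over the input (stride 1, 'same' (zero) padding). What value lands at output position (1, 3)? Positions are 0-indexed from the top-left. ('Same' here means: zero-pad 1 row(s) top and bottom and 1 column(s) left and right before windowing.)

The receptive field on the zero-padded input at this output position is [3 6 -4 / 7 -4 7 / 3 9 0]. Elementwise product with the kernel and sum: 3·1 + 6·2 + -4·3 + 7·1 + -4·-2 + 7·1 + 3·-2 + 9·-1 + 0·-1.

10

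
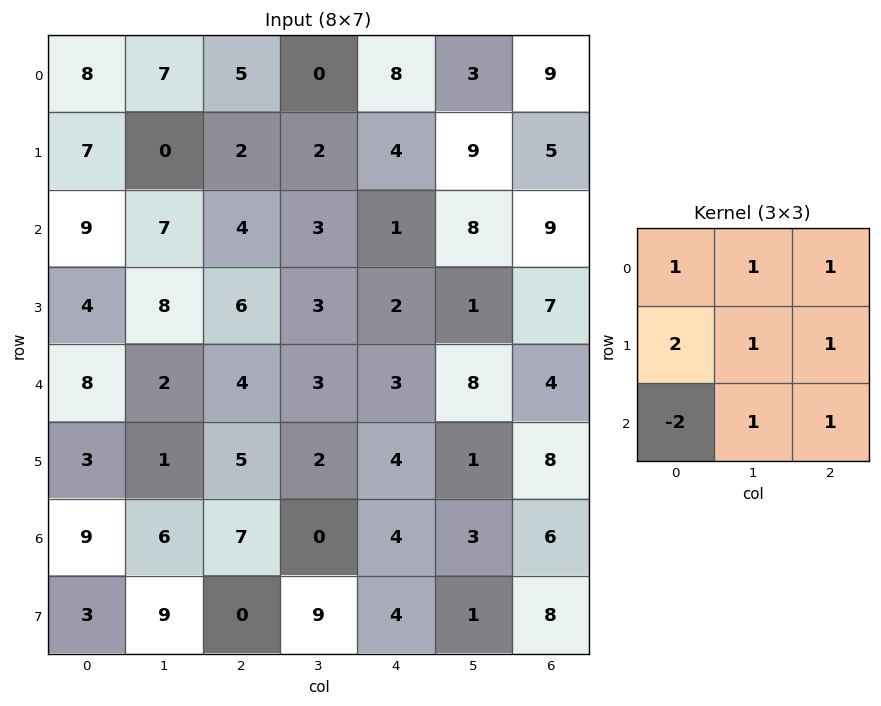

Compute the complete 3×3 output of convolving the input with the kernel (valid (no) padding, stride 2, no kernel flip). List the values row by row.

Output[0,0]: The receptive field on the input at this output position is [8 7 5 / 7 0 2 / 9 7 4]. Elementwise product with the kernel and sum: 8·1 + 7·1 + 5·1 + 7·2 + 0·1 + 2·1 + 9·-2 + 7·1 + 4·1.

29 19 57
32 23 36
21 16 33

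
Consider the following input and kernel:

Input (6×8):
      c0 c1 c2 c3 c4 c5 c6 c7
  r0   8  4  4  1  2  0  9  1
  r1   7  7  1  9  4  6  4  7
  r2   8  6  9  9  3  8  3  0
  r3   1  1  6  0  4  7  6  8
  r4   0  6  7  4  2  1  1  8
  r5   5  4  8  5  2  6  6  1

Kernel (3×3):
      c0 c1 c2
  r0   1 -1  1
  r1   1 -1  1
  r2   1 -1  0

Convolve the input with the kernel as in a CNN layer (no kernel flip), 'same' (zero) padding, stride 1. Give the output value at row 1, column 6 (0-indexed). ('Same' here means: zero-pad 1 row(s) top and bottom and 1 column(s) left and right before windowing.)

The receptive field on the zero-padded input at this output position is [0 9 1 / 6 4 7 / 8 3 0]. Elementwise product with the kernel and sum: 0·1 + 9·-1 + 1·1 + 6·1 + 4·-1 + 7·1 + 8·1 + 3·-1.

6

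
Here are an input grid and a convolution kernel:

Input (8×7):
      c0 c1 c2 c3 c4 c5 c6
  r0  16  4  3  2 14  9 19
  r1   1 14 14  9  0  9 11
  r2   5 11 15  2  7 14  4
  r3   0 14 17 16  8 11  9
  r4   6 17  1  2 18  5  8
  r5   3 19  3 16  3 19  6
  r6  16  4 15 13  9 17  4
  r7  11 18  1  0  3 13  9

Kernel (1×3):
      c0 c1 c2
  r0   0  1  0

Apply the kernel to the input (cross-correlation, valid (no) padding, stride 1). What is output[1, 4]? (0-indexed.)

9

The receptive field on the input at this output position is [0 9 11]. Elementwise product with the kernel and sum: 9·1.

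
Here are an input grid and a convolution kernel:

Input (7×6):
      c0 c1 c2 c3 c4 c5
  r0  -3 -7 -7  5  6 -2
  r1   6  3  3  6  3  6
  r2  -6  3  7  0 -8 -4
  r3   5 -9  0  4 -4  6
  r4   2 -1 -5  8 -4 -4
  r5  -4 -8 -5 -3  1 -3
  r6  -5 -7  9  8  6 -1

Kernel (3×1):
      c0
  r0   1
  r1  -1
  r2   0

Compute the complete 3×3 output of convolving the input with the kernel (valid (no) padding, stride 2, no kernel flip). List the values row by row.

-9 -10 3
-11 7 -4
6 0 -5

Output[0,0]: The receptive field on the input at this output position is [-3 / 6 / -6]. Elementwise product with the kernel and sum: -3·1 + 6·-1.
Output[0,1]: The receptive field on the input at this output position is [-7 / 3 / 7]. Elementwise product with the kernel and sum: -7·1 + 3·-1.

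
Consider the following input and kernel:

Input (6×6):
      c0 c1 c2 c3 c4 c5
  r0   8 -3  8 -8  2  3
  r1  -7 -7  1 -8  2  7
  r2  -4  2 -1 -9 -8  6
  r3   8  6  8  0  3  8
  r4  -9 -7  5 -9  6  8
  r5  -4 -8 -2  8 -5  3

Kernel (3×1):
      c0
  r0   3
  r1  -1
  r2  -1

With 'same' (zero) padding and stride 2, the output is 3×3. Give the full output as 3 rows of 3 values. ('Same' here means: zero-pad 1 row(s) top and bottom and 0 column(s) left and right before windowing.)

Output[0,0]: The receptive field on the zero-padded input at this output position is [0 / 8 / -7]. Elementwise product with the kernel and sum: 0·3 + 8·-1 + -7·-1.

-1 -9 -4
-25 -4 11
37 21 8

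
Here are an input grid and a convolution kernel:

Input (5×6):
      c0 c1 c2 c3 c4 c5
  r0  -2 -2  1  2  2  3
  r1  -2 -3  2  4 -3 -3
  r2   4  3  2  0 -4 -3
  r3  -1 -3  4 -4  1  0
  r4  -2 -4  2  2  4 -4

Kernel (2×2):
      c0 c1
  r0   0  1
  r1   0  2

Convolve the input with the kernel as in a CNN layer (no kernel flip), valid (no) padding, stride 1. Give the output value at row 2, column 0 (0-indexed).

-3

The receptive field on the input at this output position is [4 3 / -1 -3]. Elementwise product with the kernel and sum: 3·1 + -3·2.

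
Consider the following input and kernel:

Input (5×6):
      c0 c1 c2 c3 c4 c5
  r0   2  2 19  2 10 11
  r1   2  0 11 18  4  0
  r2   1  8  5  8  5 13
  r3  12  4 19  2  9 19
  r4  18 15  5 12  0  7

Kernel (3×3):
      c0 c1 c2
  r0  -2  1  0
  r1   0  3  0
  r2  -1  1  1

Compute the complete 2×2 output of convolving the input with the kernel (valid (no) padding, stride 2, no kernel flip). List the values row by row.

10 26
20 11

Output[0,0]: The receptive field on the input at this output position is [2 2 19 / 2 0 11 / 1 8 5]. Elementwise product with the kernel and sum: 2·-2 + 2·1 + 0·3 + 1·-1 + 8·1 + 5·1.
Output[0,1]: The receptive field on the input at this output position is [19 2 10 / 11 18 4 / 5 8 5]. Elementwise product with the kernel and sum: 19·-2 + 2·1 + 18·3 + 5·-1 + 8·1 + 5·1.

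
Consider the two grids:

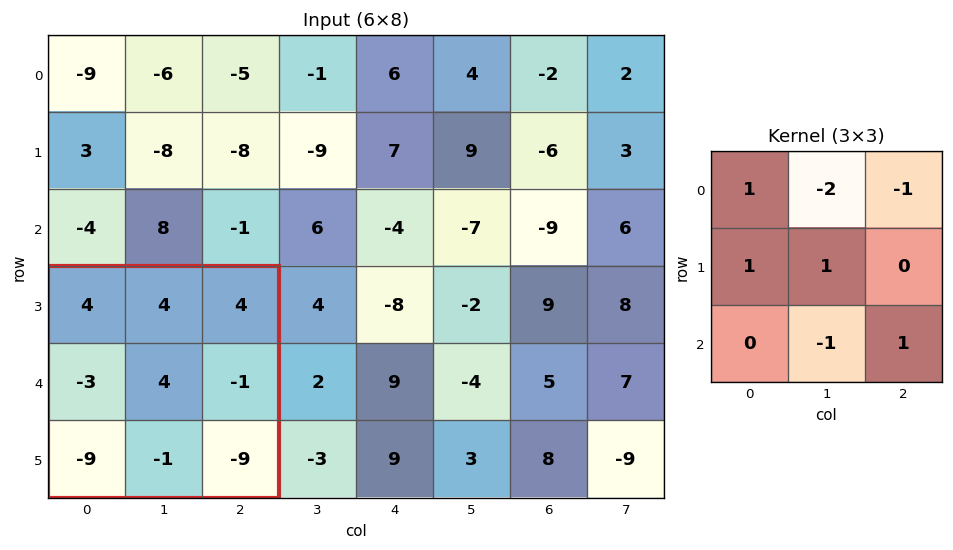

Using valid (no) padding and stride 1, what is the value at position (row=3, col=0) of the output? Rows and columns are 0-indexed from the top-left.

-15

The receptive field on the input at this output position is [4 4 4 / -3 4 -1 / -9 -1 -9]. Elementwise product with the kernel and sum: 4·1 + 4·-2 + 4·-1 + -3·1 + 4·1 + -1·-1 + -9·1.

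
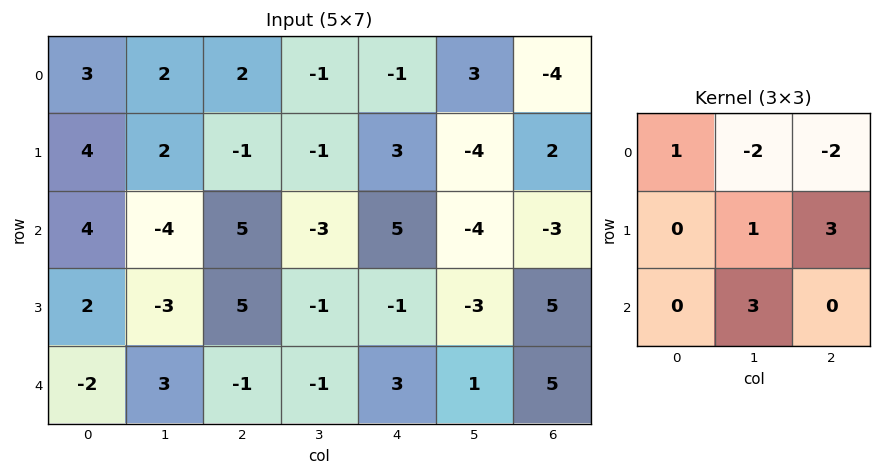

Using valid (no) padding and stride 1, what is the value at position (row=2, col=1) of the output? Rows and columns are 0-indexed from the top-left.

-9

The receptive field on the input at this output position is [-4 5 -3 / -3 5 -1 / 3 -1 -1]. Elementwise product with the kernel and sum: -4·1 + 5·-2 + -3·-2 + 5·1 + -1·3 + -1·3.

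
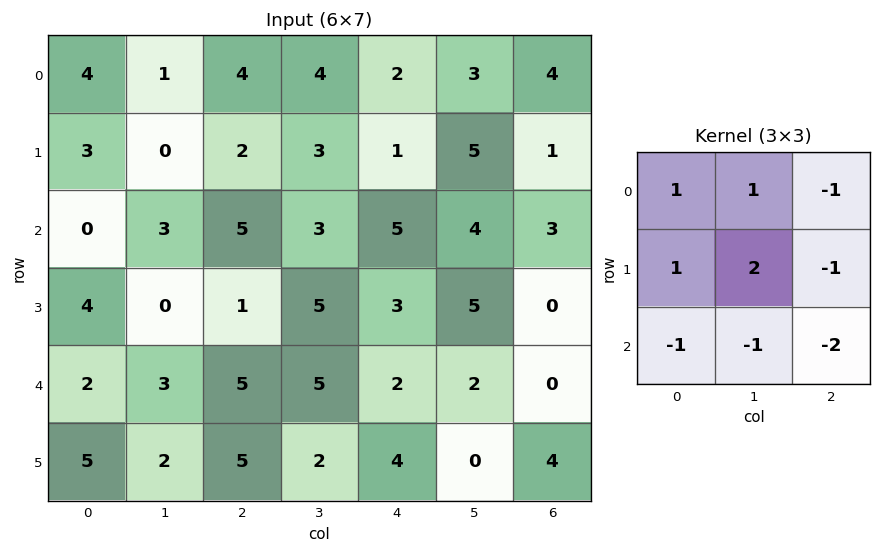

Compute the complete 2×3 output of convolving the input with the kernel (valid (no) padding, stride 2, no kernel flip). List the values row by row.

-11 -5 -4
-14 -3 15

Output[0,0]: The receptive field on the input at this output position is [4 1 4 / 3 0 2 / 0 3 5]. Elementwise product with the kernel and sum: 4·1 + 1·1 + 4·-1 + 3·1 + 0·2 + 2·-1 + 0·-1 + 3·-1 + 5·-2.
Output[0,1]: The receptive field on the input at this output position is [4 4 2 / 2 3 1 / 5 3 5]. Elementwise product with the kernel and sum: 4·1 + 4·1 + 2·-1 + 2·1 + 3·2 + 1·-1 + 5·-1 + 3·-1 + 5·-2.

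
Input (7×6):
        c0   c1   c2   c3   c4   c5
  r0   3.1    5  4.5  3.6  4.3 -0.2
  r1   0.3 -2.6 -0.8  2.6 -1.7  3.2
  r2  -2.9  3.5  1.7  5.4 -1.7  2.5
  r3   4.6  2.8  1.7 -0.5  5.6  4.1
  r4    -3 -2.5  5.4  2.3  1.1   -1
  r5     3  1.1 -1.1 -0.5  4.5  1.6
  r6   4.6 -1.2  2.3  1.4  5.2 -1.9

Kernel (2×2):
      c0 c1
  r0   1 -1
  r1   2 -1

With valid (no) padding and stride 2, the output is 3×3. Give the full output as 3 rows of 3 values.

1.3 -3.3 -2.1
-0 0.2 2.9
4.4 1.4 9.5

Output[0,0]: The receptive field on the input at this output position is [3.1 5 / 0.3 -2.6]. Elementwise product with the kernel and sum: 3.1·1 + 5·-1 + 0.3·2 + -2.6·-1.
Output[0,1]: The receptive field on the input at this output position is [4.5 3.6 / -0.8 2.6]. Elementwise product with the kernel and sum: 4.5·1 + 3.6·-1 + -0.8·2 + 2.6·-1.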